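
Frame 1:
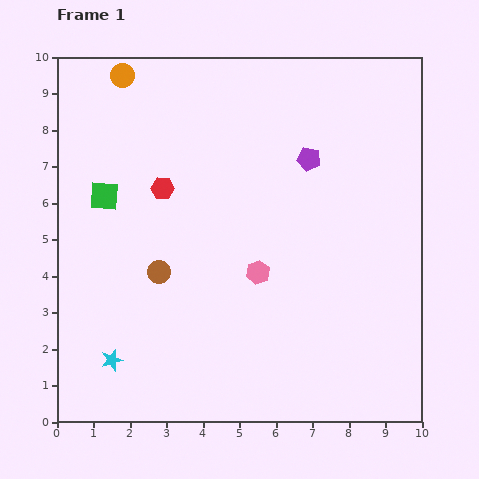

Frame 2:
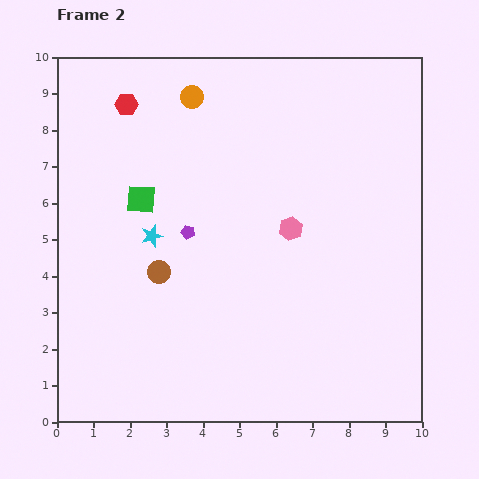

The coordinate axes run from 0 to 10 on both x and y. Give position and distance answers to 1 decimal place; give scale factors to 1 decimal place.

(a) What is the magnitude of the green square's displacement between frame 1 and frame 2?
1.0

The green square moved from (1.3, 6.2) to (2.3, 6.1), a distance of √(1.0² + 0.1²) ≈ 1.0.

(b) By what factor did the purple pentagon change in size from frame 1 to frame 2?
0.6×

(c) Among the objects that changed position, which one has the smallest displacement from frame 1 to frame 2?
the green square

(moved 1.0)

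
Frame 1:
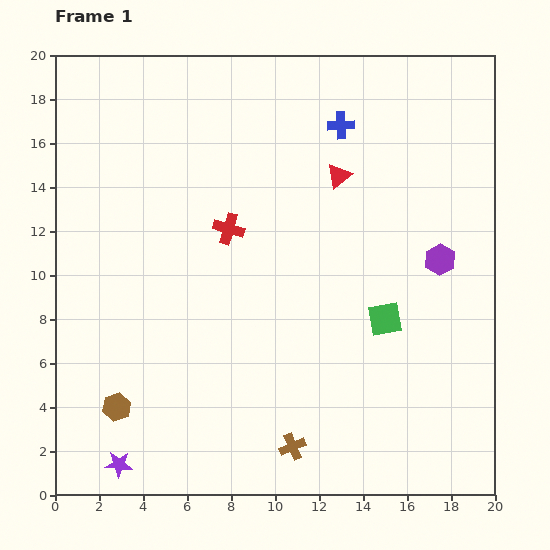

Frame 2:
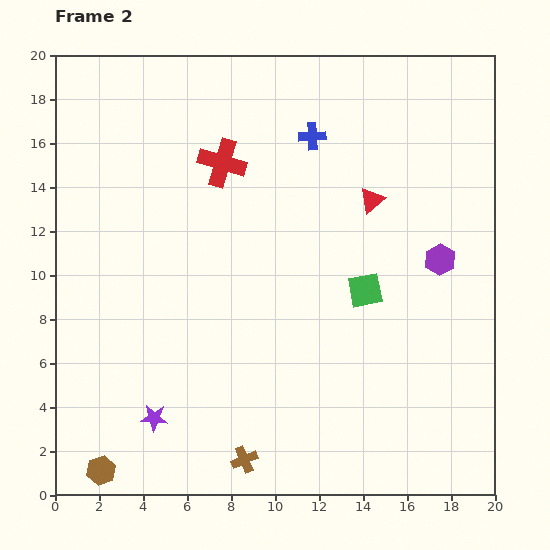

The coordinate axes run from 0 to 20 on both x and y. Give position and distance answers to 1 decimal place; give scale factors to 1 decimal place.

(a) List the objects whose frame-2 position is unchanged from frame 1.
the purple hexagon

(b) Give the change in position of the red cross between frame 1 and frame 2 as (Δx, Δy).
(-0.3, 3.0)

The red cross was at (7.9, 12.1) in frame 1 and (7.6, 15.1) in frame 2.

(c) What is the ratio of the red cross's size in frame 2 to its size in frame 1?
1.5×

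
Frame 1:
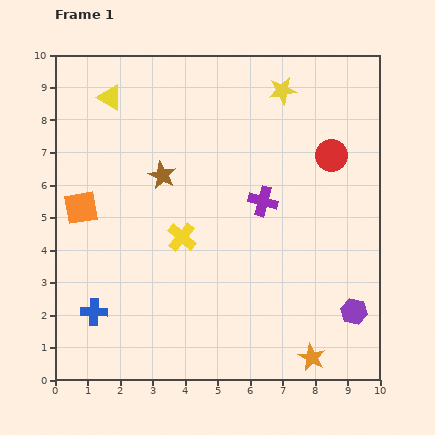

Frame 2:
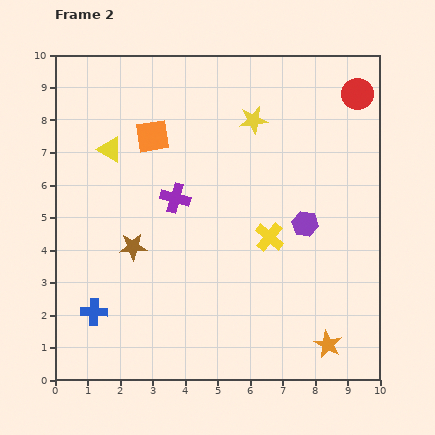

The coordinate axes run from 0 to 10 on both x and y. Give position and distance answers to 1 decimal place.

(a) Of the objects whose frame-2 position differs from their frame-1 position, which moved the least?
the orange star

(moved 0.6)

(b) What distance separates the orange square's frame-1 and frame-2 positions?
3.1

The orange square moved from (0.8, 5.3) to (3.0, 7.5), a distance of √(2.2² + 2.2²) ≈ 3.1.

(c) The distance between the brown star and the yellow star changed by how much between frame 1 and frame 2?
+0.9

Distance in frame 1: 4.5. Distance in frame 2: 5.4.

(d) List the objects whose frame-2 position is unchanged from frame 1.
the blue cross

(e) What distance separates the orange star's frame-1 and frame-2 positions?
0.6

The orange star moved from (7.9, 0.7) to (8.4, 1.1), a distance of √(0.5² + 0.4²) ≈ 0.6.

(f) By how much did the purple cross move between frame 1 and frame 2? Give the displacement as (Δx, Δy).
(-2.7, 0.1)

The purple cross was at (6.4, 5.5) in frame 1 and (3.7, 5.6) in frame 2.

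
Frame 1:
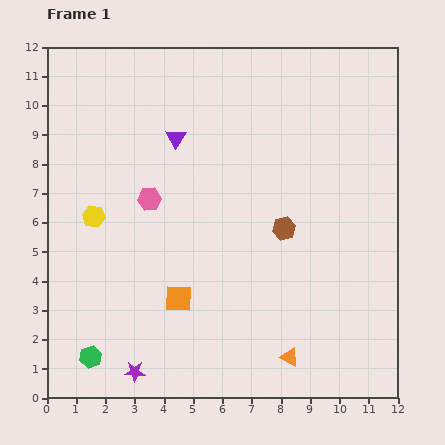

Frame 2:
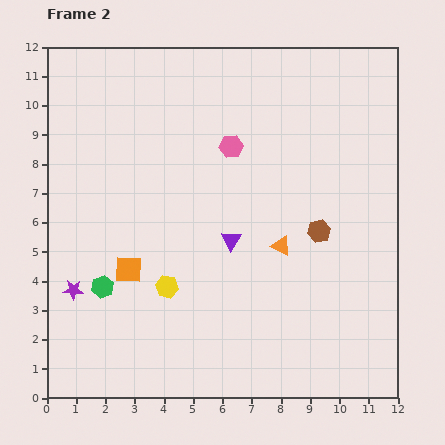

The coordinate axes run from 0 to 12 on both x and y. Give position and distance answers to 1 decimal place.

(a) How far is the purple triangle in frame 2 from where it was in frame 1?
4.0

The purple triangle moved from (4.4, 8.9) to (6.3, 5.4), a distance of √(1.9² + 3.5²) ≈ 4.0.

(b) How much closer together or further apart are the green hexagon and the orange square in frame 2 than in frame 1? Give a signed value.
-2.5

Distance in frame 1: 3.6. Distance in frame 2: 1.1.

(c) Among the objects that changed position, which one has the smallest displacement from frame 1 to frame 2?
the brown hexagon

(moved 1.2)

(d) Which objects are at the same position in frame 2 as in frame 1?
none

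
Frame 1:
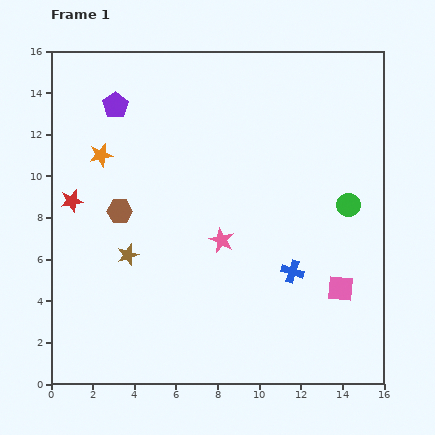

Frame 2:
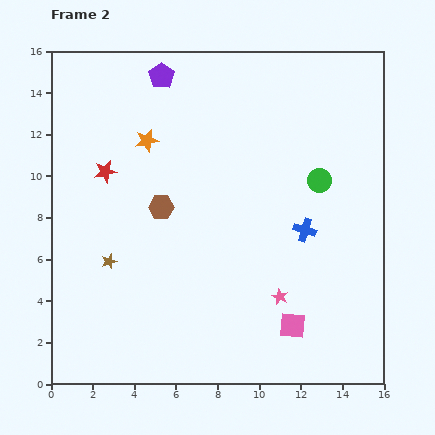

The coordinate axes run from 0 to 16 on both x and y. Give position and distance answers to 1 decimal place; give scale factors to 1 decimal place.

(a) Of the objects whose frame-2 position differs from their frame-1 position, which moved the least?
the brown star

(moved 0.9)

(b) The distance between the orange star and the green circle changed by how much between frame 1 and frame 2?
-3.6

Distance in frame 1: 12.1. Distance in frame 2: 8.5.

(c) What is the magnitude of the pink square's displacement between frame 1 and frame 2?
2.9

The pink square moved from (13.9, 4.6) to (11.6, 2.8), a distance of √(2.3² + 1.8²) ≈ 2.9.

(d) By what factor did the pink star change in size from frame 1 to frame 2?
0.7×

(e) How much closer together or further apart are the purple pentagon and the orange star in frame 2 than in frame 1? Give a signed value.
+0.7

Distance in frame 1: 2.5. Distance in frame 2: 3.2.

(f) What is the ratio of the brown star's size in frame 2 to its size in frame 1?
0.7×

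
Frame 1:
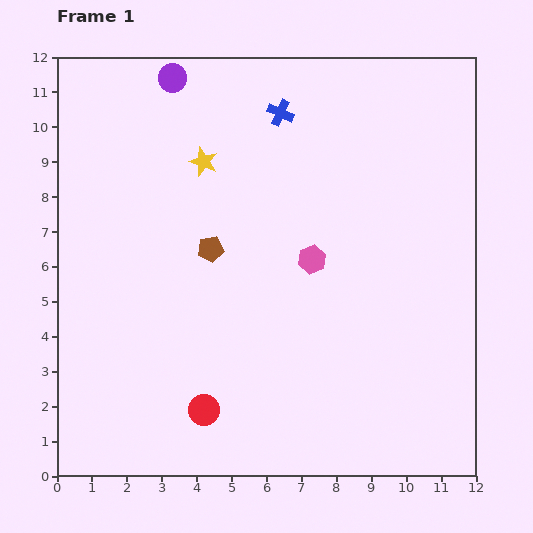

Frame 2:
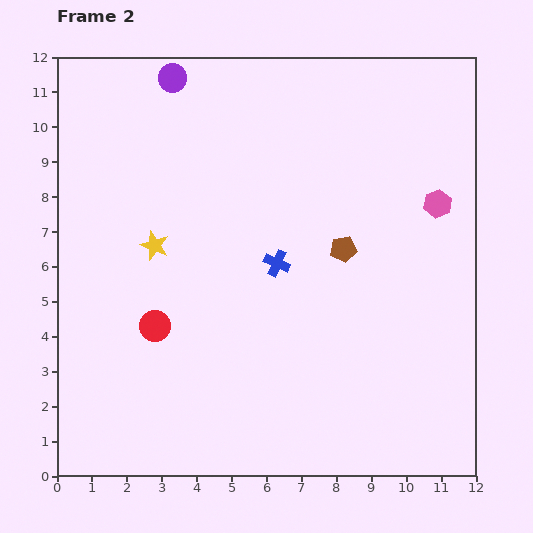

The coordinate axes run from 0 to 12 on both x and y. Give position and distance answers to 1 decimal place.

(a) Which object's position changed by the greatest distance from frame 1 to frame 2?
the blue cross

(moved 4.3; next 3.9)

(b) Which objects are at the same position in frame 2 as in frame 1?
the purple circle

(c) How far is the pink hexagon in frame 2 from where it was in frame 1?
3.9

The pink hexagon moved from (7.3, 6.2) to (10.9, 7.8), a distance of √(3.6² + 1.6²) ≈ 3.9.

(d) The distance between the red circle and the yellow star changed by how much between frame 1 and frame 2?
-4.8

Distance in frame 1: 7.1. Distance in frame 2: 2.3.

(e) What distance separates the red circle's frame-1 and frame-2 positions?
2.8

The red circle moved from (4.2, 1.9) to (2.8, 4.3), a distance of √(1.4² + 2.4²) ≈ 2.8.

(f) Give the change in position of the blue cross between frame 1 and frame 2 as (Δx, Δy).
(-0.1, -4.3)

The blue cross was at (6.4, 10.4) in frame 1 and (6.3, 6.1) in frame 2.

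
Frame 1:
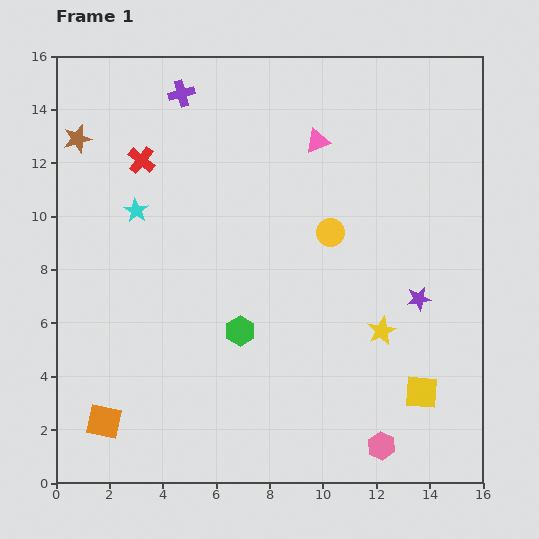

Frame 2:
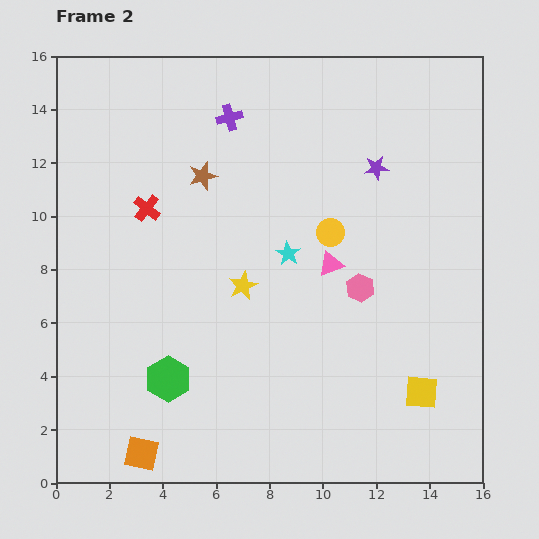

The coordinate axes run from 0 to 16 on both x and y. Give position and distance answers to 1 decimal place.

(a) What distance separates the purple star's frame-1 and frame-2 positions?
5.2

The purple star moved from (13.6, 6.9) to (12.0, 11.8), a distance of √(1.6² + 4.9²) ≈ 5.2.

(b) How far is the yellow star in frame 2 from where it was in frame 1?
5.5

The yellow star moved from (12.2, 5.7) to (7.0, 7.4), a distance of √(5.2² + 1.7²) ≈ 5.5.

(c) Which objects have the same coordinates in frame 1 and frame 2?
the yellow square, the yellow circle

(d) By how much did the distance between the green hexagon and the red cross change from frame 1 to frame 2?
-1.0

Distance in frame 1: 7.4. Distance in frame 2: 6.4.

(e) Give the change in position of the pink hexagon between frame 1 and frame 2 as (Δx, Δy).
(-0.8, 5.9)

The pink hexagon was at (12.2, 1.4) in frame 1 and (11.4, 7.3) in frame 2.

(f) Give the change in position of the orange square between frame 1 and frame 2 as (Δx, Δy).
(1.4, -1.2)

The orange square was at (1.8, 2.3) in frame 1 and (3.2, 1.1) in frame 2.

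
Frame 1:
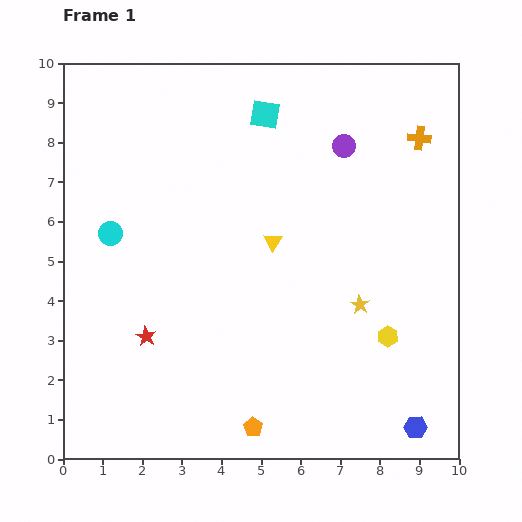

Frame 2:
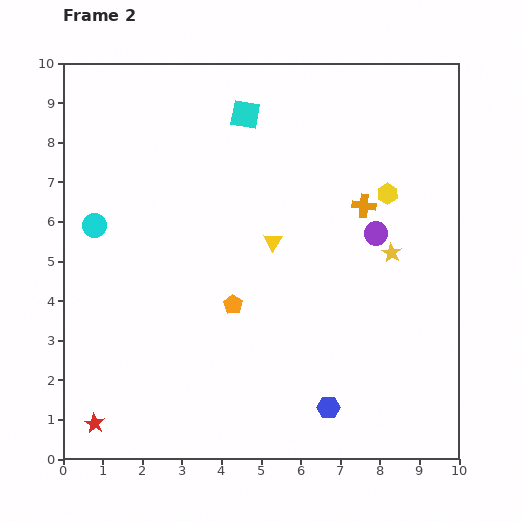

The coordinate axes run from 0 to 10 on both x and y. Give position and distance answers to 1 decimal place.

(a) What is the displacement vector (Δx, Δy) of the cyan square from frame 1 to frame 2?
(-0.5, 0.0)

The cyan square was at (5.1, 8.7) in frame 1 and (4.6, 8.7) in frame 2.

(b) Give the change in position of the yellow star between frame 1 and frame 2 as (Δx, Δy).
(0.8, 1.3)

The yellow star was at (7.5, 3.9) in frame 1 and (8.3, 5.2) in frame 2.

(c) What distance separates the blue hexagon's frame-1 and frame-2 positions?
2.3

The blue hexagon moved from (8.9, 0.8) to (6.7, 1.3), a distance of √(2.2² + 0.5²) ≈ 2.3.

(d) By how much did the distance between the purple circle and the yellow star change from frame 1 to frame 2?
-3.4

Distance in frame 1: 4.0. Distance in frame 2: 0.6.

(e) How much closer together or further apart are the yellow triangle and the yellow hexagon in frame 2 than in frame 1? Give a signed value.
-0.7

Distance in frame 1: 3.8. Distance in frame 2: 3.1.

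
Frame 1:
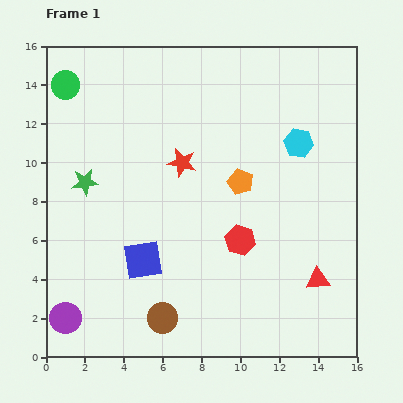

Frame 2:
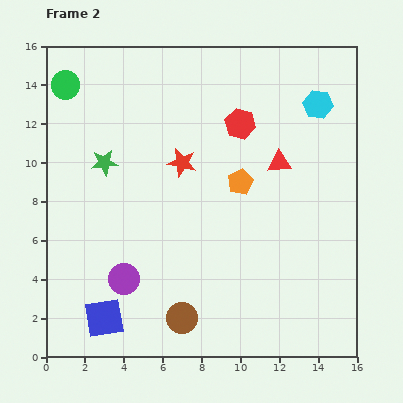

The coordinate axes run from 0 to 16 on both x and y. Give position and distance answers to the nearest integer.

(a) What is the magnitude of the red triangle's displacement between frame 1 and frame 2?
6

The red triangle moved from (14, 4) to (12, 10), a distance of √(2² + 6²) ≈ 6.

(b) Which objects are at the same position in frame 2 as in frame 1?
the red star, the green circle, the orange pentagon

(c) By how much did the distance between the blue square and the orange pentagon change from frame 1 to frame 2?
+4

Distance in frame 1: 6. Distance in frame 2: 10.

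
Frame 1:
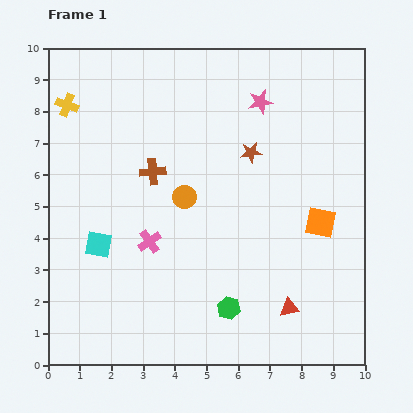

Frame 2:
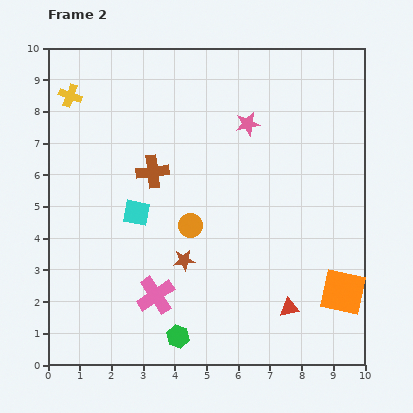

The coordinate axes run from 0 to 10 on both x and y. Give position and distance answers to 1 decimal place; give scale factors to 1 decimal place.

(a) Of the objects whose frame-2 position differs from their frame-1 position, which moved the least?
the yellow cross

(moved 0.3)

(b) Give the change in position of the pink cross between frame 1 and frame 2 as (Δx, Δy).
(0.2, -1.7)

The pink cross was at (3.2, 3.9) in frame 1 and (3.4, 2.2) in frame 2.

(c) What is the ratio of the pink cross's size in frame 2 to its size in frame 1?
1.6×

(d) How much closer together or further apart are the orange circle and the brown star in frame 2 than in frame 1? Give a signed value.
-1.4

Distance in frame 1: 2.5. Distance in frame 2: 1.1.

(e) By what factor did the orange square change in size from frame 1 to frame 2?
1.5×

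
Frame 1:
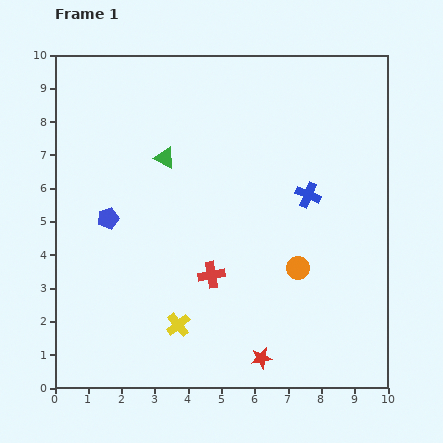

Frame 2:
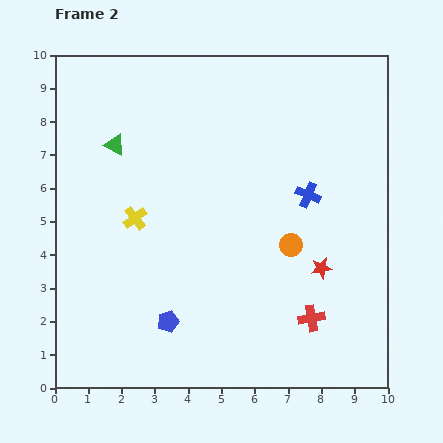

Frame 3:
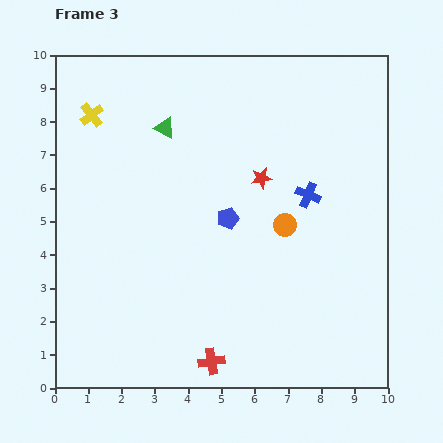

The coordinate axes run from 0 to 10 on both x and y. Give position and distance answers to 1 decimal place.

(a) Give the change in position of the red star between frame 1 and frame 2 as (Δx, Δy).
(1.8, 2.7)

The red star was at (6.2, 0.9) in frame 1 and (8.0, 3.6) in frame 2.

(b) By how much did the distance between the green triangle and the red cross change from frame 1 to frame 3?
+3.3

Distance in frame 1: 3.8. Distance in frame 3: 7.1.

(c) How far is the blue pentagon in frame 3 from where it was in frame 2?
3.6

The blue pentagon moved from (3.4, 2.0) to (5.2, 5.1), a distance of √(1.8² + 3.1²) ≈ 3.6.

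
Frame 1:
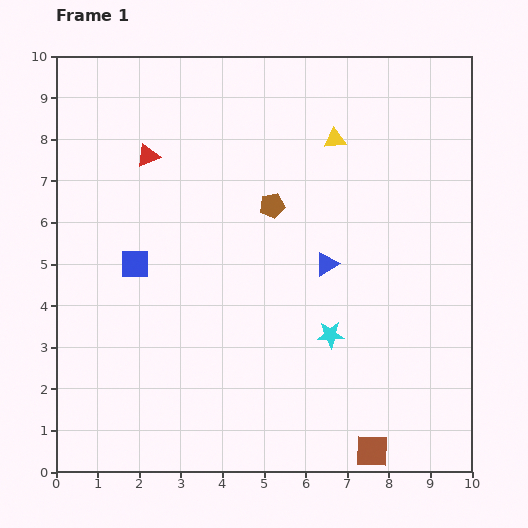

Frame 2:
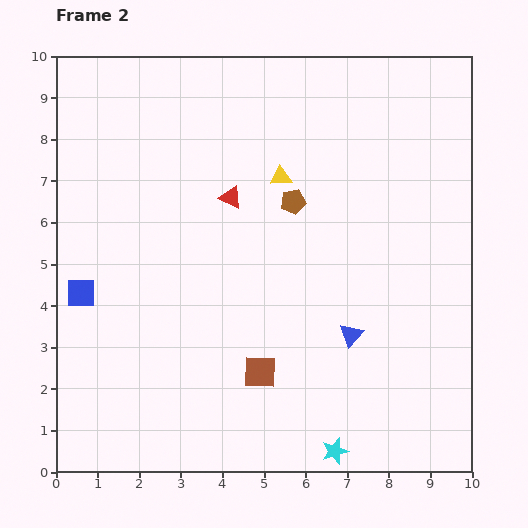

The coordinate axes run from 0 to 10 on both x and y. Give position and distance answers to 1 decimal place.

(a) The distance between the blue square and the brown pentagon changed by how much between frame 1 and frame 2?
+2.0

Distance in frame 1: 3.6. Distance in frame 2: 5.6.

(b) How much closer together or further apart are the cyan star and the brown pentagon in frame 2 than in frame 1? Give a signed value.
+2.7

Distance in frame 1: 3.4. Distance in frame 2: 6.1.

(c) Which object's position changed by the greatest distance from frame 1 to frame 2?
the brown square

(moved 3.3; next 2.8)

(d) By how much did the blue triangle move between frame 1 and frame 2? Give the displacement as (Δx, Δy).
(0.6, -1.7)

The blue triangle was at (6.5, 5.0) in frame 1 and (7.1, 3.3) in frame 2.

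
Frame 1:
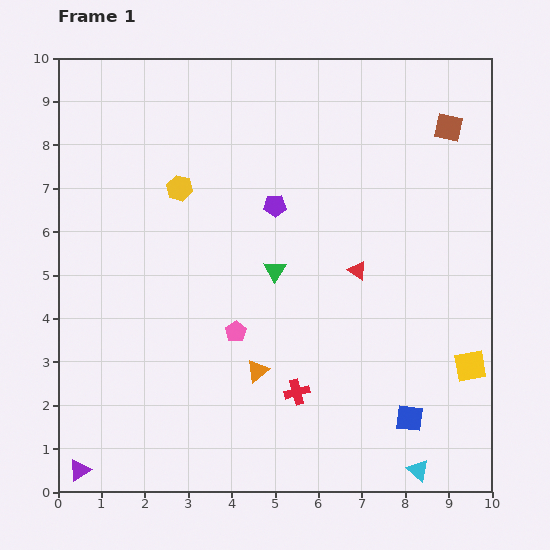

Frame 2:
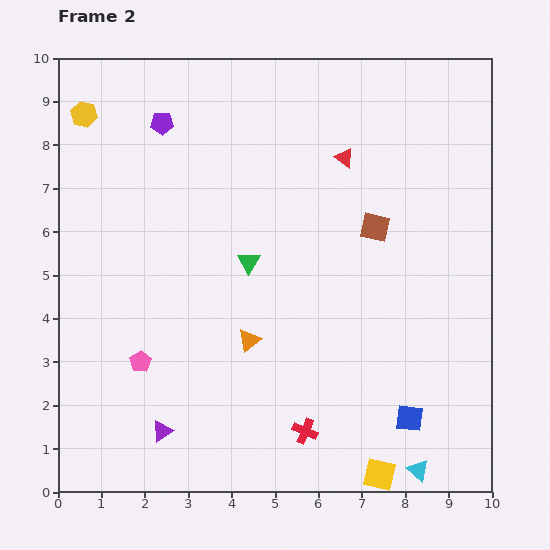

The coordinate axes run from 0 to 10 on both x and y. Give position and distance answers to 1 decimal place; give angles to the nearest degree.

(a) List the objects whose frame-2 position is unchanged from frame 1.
the cyan triangle, the blue square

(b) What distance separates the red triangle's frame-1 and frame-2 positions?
2.6

The red triangle moved from (6.9, 5.1) to (6.6, 7.7), a distance of √(0.3² + 2.6²) ≈ 2.6.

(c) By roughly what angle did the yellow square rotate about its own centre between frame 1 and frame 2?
23° clockwise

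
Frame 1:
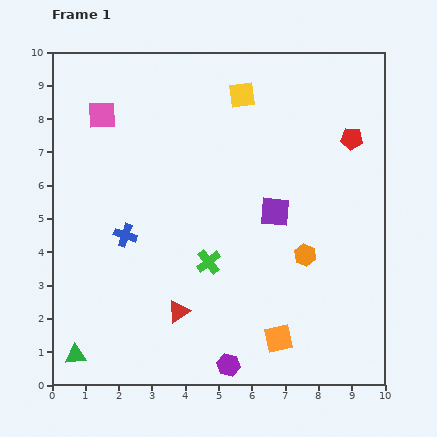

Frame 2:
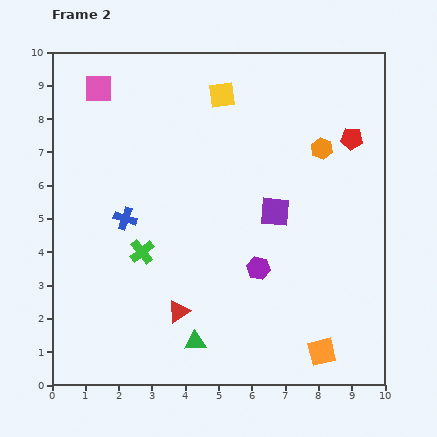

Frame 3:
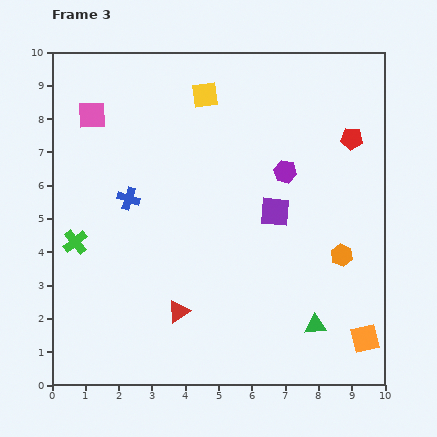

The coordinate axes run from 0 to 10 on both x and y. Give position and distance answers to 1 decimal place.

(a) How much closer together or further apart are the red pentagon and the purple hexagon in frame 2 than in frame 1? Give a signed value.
-2.9

Distance in frame 1: 7.7. Distance in frame 2: 4.8.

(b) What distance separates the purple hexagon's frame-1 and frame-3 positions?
6.0

The purple hexagon moved from (5.3, 0.6) to (7.0, 6.4), a distance of √(1.7² + 5.8²) ≈ 6.0.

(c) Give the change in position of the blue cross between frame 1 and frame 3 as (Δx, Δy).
(0.1, 1.1)

The blue cross was at (2.2, 4.5) in frame 1 and (2.3, 5.6) in frame 3.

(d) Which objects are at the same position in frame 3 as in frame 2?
the red pentagon, the purple square, the red triangle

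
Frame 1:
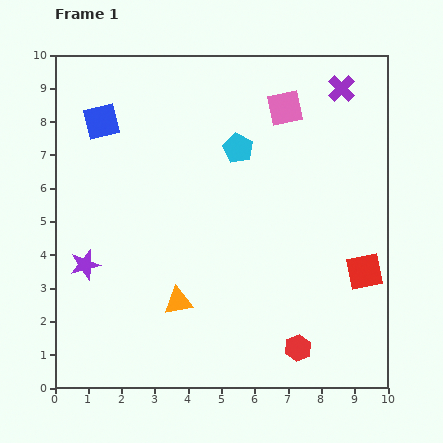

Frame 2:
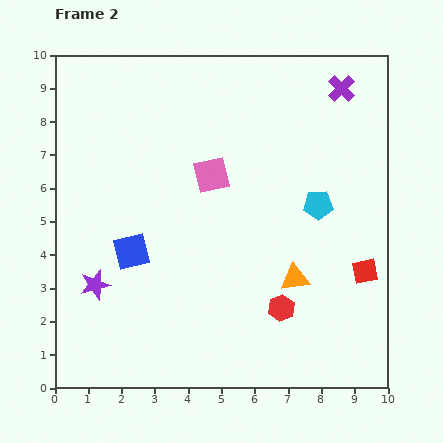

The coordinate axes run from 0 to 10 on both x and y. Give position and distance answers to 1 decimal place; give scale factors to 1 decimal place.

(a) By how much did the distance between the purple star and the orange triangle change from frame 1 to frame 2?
+3.0

Distance in frame 1: 3.0. Distance in frame 2: 6.0.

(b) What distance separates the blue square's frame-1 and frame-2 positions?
4.0

The blue square moved from (1.4, 8.0) to (2.3, 4.1), a distance of √(0.9² + 3.9²) ≈ 4.0.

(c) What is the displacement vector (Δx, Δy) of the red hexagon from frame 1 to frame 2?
(-0.5, 1.2)

The red hexagon was at (7.3, 1.2) in frame 1 and (6.8, 2.4) in frame 2.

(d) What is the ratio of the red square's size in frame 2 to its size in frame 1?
0.7×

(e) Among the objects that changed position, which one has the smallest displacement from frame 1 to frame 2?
the purple star

(moved 0.7)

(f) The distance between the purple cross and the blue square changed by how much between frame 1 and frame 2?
+0.7

Distance in frame 1: 7.3. Distance in frame 2: 8.0.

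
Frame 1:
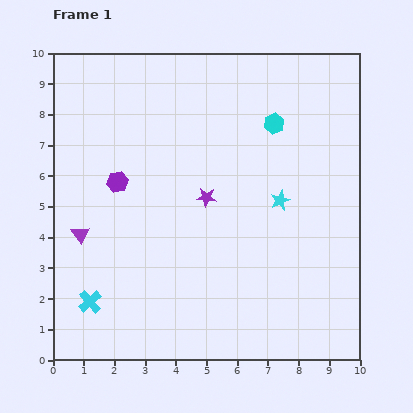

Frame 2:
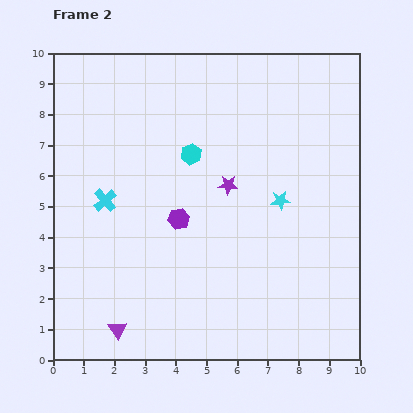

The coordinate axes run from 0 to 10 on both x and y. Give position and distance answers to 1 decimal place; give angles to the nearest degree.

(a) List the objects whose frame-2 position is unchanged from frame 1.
the cyan star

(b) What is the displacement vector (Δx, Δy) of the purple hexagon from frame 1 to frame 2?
(2.0, -1.2)

The purple hexagon was at (2.1, 5.8) in frame 1 and (4.1, 4.6) in frame 2.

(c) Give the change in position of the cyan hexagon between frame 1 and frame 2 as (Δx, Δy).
(-2.7, -1.0)

The cyan hexagon was at (7.2, 7.7) in frame 1 and (4.5, 6.7) in frame 2.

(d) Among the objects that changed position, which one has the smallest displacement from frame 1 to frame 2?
the purple star

(moved 0.8)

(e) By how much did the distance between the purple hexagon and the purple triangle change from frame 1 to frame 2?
+2.0

Distance in frame 1: 2.1. Distance in frame 2: 4.1.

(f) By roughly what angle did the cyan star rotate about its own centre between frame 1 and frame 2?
17° clockwise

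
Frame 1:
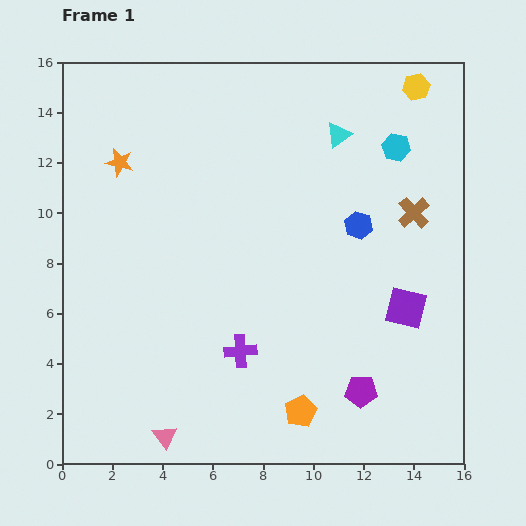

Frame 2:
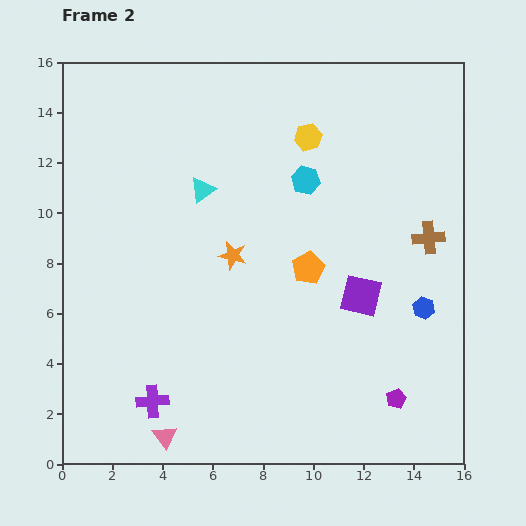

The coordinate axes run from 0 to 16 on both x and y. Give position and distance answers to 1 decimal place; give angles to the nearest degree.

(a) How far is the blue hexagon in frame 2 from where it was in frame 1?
4.2

The blue hexagon moved from (11.8, 9.5) to (14.4, 6.2), a distance of √(2.6² + 3.3²) ≈ 4.2.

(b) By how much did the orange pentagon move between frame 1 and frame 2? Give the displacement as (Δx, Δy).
(0.3, 5.7)

The orange pentagon was at (9.5, 2.1) in frame 1 and (9.8, 7.8) in frame 2.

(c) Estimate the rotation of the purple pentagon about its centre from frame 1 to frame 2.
24° counter-clockwise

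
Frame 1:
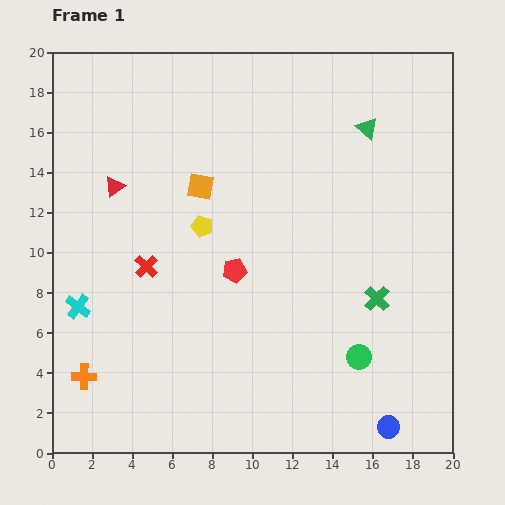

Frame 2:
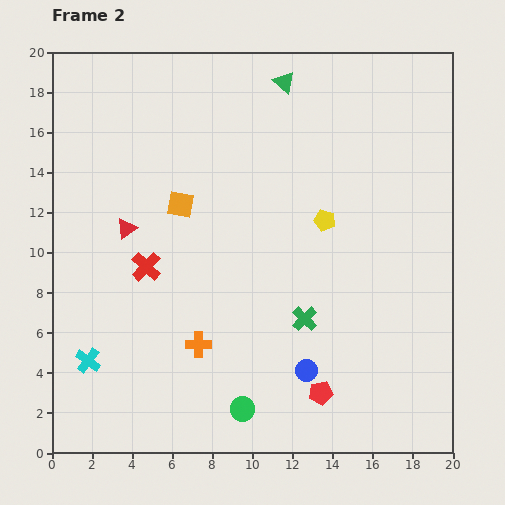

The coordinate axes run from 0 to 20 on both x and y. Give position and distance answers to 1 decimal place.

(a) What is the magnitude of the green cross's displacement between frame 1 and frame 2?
3.7

The green cross moved from (16.2, 7.7) to (12.6, 6.7), a distance of √(3.6² + 1.0²) ≈ 3.7.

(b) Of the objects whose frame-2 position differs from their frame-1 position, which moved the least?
the orange square

(moved 1.3)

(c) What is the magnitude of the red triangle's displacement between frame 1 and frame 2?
2.2

The red triangle moved from (3.1, 13.3) to (3.7, 11.2), a distance of √(0.6² + 2.1²) ≈ 2.2.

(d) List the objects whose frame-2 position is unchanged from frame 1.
the red cross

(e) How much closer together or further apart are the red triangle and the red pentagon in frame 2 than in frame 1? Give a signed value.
+5.4

Distance in frame 1: 7.3. Distance in frame 2: 12.7.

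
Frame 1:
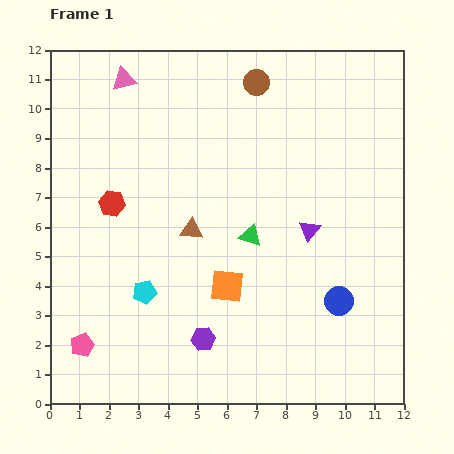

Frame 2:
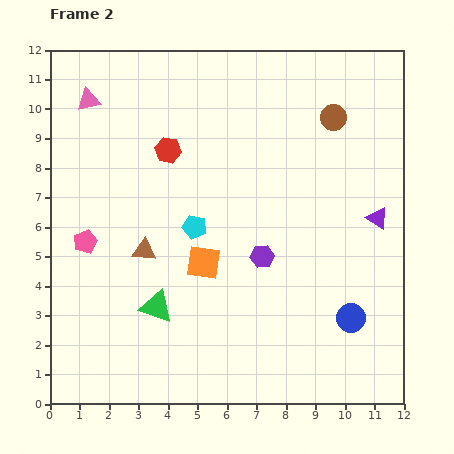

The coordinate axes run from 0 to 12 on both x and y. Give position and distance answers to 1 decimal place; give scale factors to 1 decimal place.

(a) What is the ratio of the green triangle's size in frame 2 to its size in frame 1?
1.5×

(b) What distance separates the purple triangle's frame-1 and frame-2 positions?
2.3

The purple triangle moved from (8.8, 5.9) to (11.1, 6.3), a distance of √(2.3² + 0.4²) ≈ 2.3.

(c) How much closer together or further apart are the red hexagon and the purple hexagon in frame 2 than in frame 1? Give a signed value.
-0.7

Distance in frame 1: 5.5. Distance in frame 2: 4.8.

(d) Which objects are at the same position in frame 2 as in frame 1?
none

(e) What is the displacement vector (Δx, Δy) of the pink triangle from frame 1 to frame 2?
(-1.2, -0.7)

The pink triangle was at (2.5, 11.0) in frame 1 and (1.3, 10.3) in frame 2.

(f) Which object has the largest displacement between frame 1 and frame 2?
the green triangle

(moved 4.0; next 3.5)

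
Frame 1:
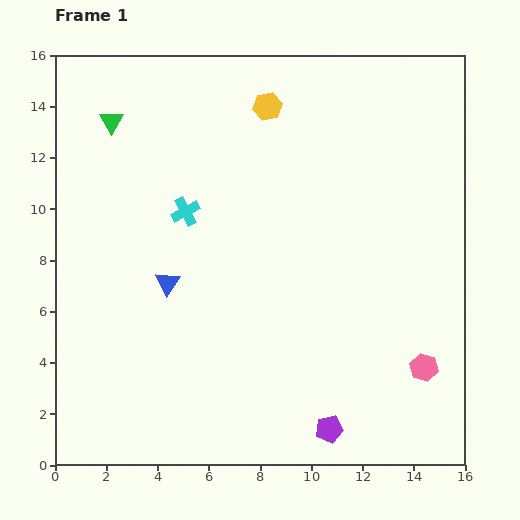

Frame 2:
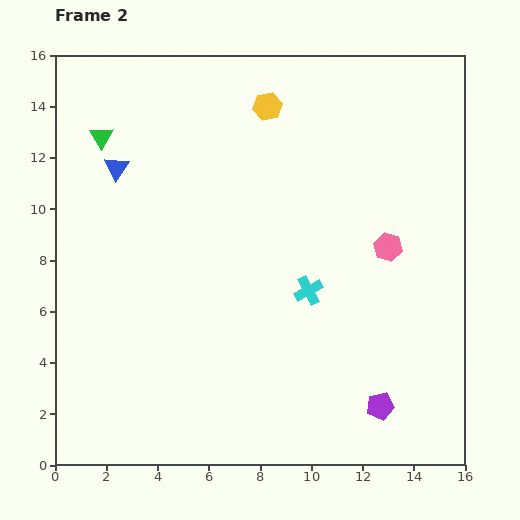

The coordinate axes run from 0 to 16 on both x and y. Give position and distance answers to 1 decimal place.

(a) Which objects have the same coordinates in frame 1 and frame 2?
the yellow hexagon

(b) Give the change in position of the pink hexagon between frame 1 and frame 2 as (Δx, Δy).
(-1.4, 4.7)

The pink hexagon was at (14.4, 3.8) in frame 1 and (13.0, 8.5) in frame 2.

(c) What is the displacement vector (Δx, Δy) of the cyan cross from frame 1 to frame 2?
(4.8, -3.1)

The cyan cross was at (5.1, 9.9) in frame 1 and (9.9, 6.8) in frame 2.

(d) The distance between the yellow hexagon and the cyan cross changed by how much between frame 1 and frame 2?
+2.2

Distance in frame 1: 5.2. Distance in frame 2: 7.4.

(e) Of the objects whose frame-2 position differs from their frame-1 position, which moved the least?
the green triangle

(moved 0.7)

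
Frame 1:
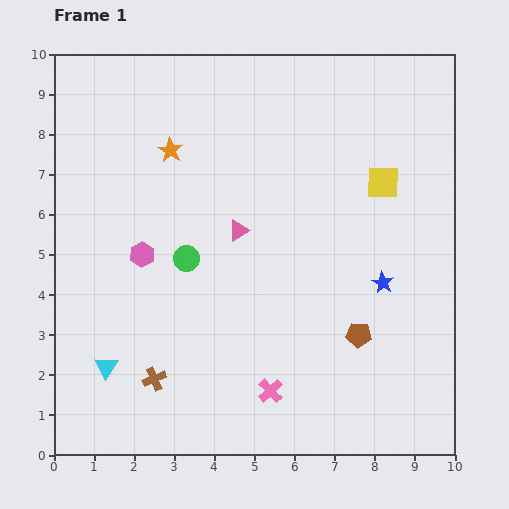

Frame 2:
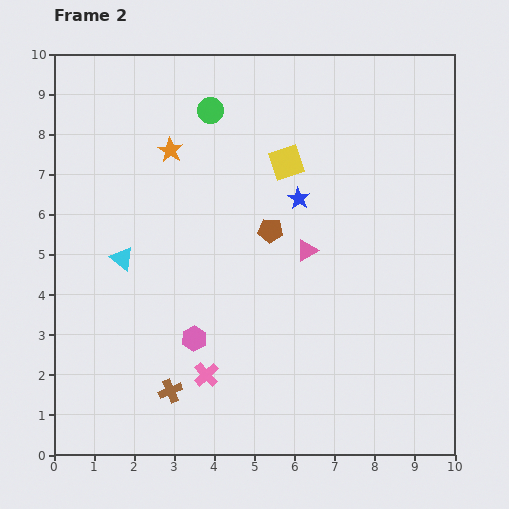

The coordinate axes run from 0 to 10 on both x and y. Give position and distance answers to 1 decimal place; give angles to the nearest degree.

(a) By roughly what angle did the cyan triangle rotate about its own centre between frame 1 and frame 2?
26° counter-clockwise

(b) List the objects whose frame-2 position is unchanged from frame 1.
the orange star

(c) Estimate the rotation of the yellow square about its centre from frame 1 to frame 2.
19° counter-clockwise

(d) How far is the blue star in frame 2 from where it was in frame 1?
3.0

The blue star moved from (8.2, 4.3) to (6.1, 6.4), a distance of √(2.1² + 2.1²) ≈ 3.0.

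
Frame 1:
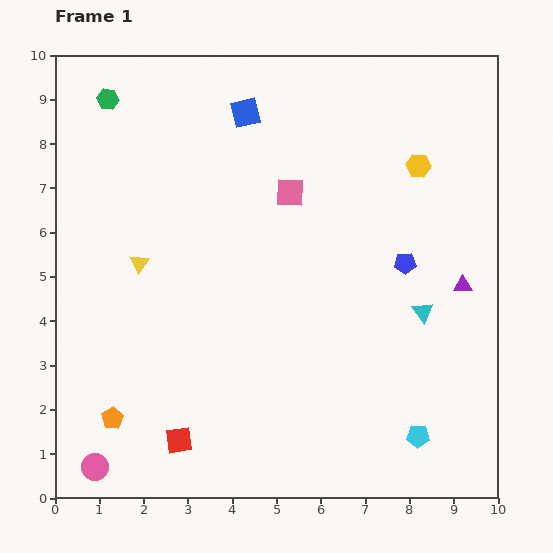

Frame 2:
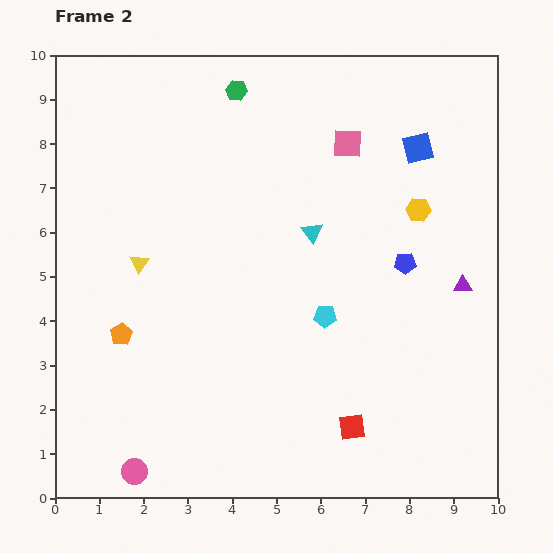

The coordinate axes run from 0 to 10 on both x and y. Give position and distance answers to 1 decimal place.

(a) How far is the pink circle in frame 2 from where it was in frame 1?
0.9

The pink circle moved from (0.9, 0.7) to (1.8, 0.6), a distance of √(0.9² + 0.1²) ≈ 0.9.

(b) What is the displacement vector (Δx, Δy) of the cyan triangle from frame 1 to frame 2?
(-2.5, 1.8)

The cyan triangle was at (8.3, 4.2) in frame 1 and (5.8, 6.0) in frame 2.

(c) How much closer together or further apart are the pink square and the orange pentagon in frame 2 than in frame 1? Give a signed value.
+0.2

Distance in frame 1: 6.5. Distance in frame 2: 6.7.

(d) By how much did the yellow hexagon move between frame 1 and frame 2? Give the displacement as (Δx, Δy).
(0.0, -1.0)

The yellow hexagon was at (8.2, 7.5) in frame 1 and (8.2, 6.5) in frame 2.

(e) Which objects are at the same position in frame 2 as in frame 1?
the blue pentagon, the yellow triangle, the purple triangle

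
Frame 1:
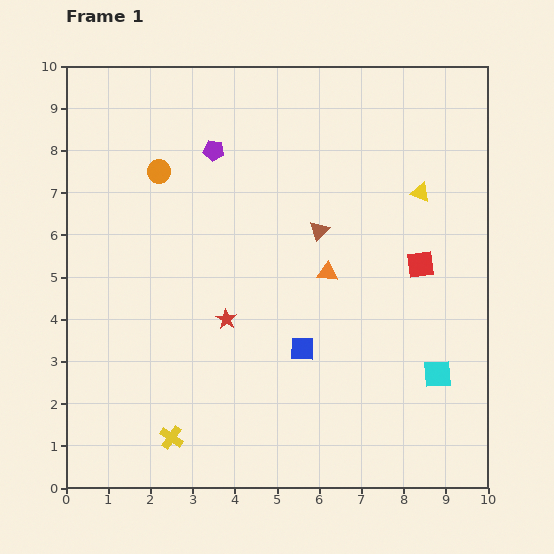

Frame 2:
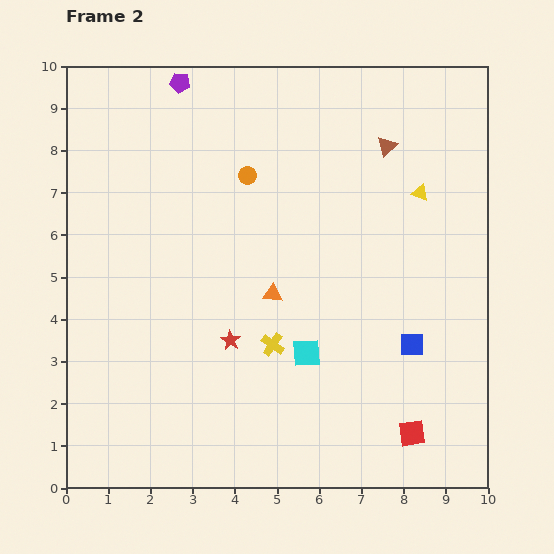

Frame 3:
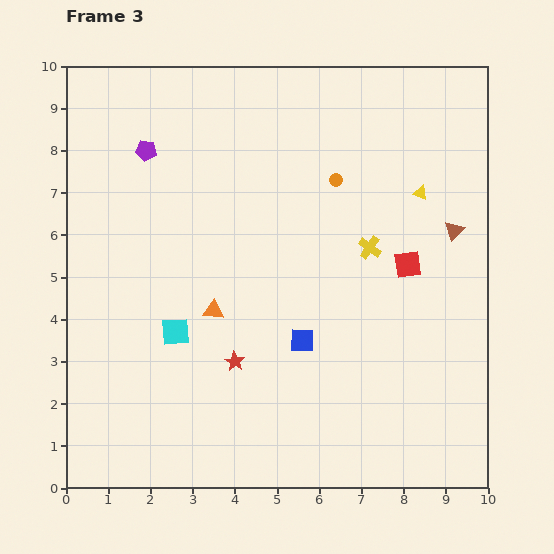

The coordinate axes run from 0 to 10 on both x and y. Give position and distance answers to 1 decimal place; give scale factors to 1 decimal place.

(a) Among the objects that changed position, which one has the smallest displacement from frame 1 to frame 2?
the red star

(moved 0.5)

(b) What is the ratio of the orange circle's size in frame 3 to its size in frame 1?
0.6×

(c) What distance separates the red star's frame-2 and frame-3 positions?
0.5

The red star moved from (3.9, 3.5) to (4.0, 3.0), a distance of √(0.1² + 0.5²) ≈ 0.5.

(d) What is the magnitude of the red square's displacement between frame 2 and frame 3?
4.0

The red square moved from (8.2, 1.3) to (8.1, 5.3), a distance of √(0.1² + 4.0²) ≈ 4.0.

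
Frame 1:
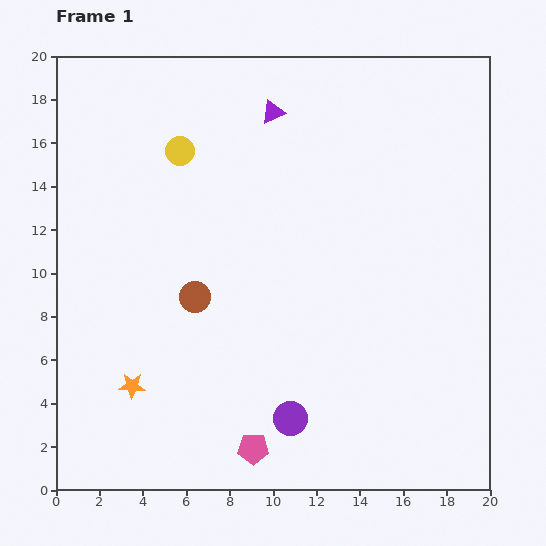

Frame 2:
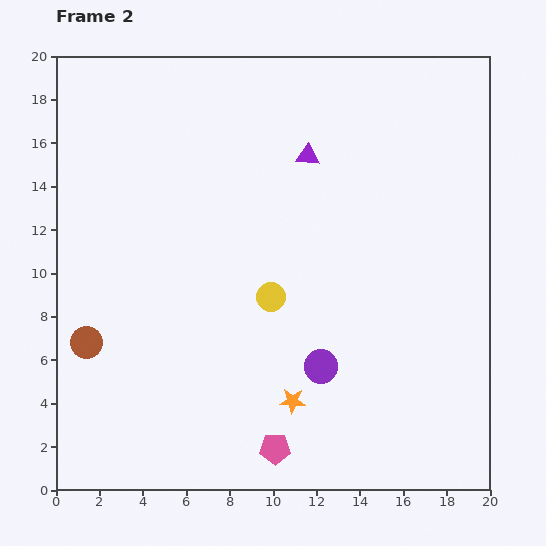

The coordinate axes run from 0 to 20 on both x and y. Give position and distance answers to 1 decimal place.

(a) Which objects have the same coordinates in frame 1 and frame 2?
none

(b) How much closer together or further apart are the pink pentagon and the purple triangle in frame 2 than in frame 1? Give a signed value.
-1.9

Distance in frame 1: 15.5. Distance in frame 2: 13.6.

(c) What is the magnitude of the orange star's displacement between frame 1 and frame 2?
7.4

The orange star moved from (3.5, 4.8) to (10.9, 4.1), a distance of √(7.4² + 0.7²) ≈ 7.4.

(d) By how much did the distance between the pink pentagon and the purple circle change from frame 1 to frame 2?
+2.1

Distance in frame 1: 2.2. Distance in frame 2: 4.3.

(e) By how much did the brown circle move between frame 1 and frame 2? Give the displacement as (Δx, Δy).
(-5.0, -2.1)

The brown circle was at (6.4, 8.9) in frame 1 and (1.4, 6.8) in frame 2.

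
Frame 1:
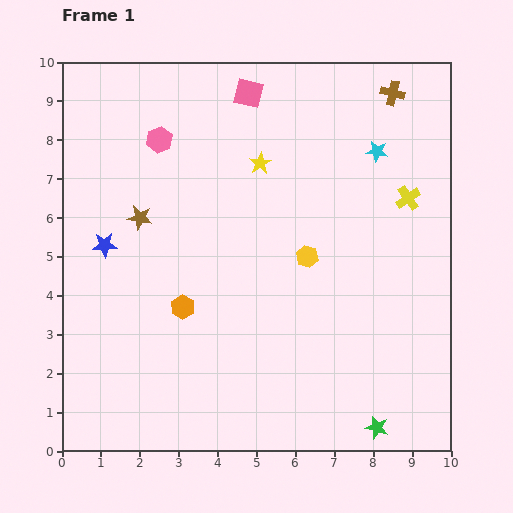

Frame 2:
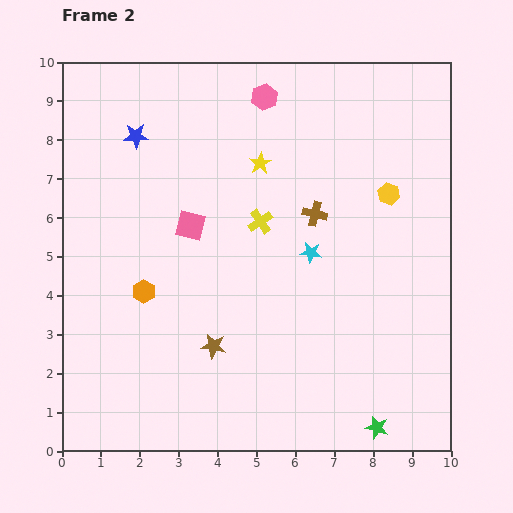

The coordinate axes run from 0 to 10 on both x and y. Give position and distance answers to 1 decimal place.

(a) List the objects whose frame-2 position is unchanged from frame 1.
the green star, the yellow star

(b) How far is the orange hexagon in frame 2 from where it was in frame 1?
1.1

The orange hexagon moved from (3.1, 3.7) to (2.1, 4.1), a distance of √(1.0² + 0.4²) ≈ 1.1.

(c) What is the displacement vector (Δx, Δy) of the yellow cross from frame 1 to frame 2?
(-3.8, -0.6)

The yellow cross was at (8.9, 6.5) in frame 1 and (5.1, 5.9) in frame 2.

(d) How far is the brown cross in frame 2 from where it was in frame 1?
3.7

The brown cross moved from (8.5, 9.2) to (6.5, 6.1), a distance of √(2.0² + 3.1²) ≈ 3.7.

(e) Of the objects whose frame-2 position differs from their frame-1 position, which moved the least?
the orange hexagon

(moved 1.1)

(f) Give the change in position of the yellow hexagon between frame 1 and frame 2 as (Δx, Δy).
(2.1, 1.6)

The yellow hexagon was at (6.3, 5.0) in frame 1 and (8.4, 6.6) in frame 2.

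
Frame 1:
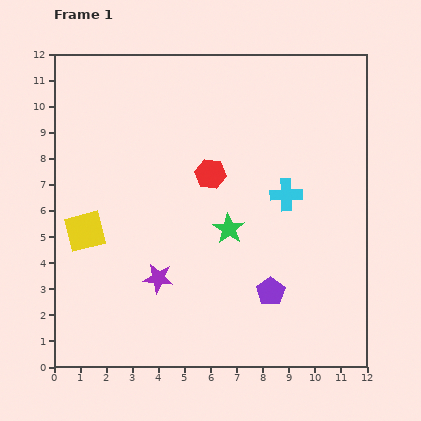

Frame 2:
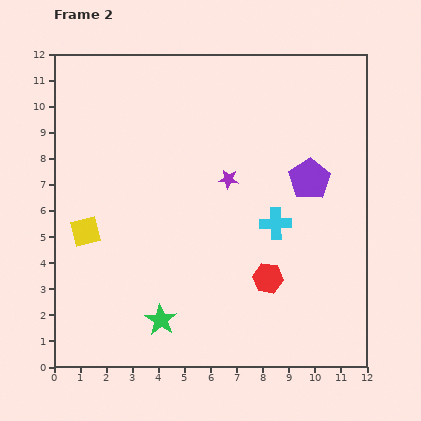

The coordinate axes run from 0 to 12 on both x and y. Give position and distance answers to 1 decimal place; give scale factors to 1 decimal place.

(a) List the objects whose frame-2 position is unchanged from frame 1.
the yellow square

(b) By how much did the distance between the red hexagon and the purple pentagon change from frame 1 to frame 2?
-1.0

Distance in frame 1: 5.1. Distance in frame 2: 4.1.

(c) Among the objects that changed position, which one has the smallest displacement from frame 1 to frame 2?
the cyan cross

(moved 1.2)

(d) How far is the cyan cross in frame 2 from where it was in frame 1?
1.2

The cyan cross moved from (8.9, 6.6) to (8.5, 5.5), a distance of √(0.4² + 1.1²) ≈ 1.2.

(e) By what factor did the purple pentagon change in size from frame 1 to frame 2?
1.4×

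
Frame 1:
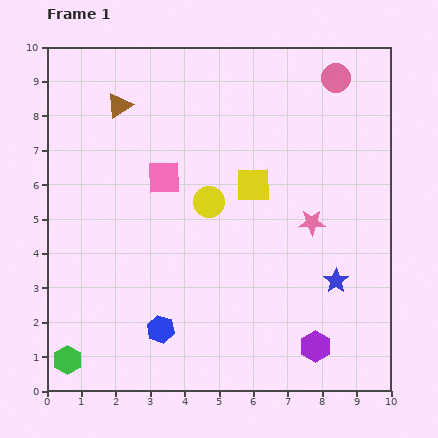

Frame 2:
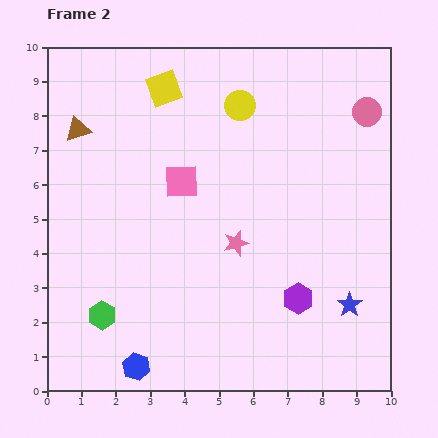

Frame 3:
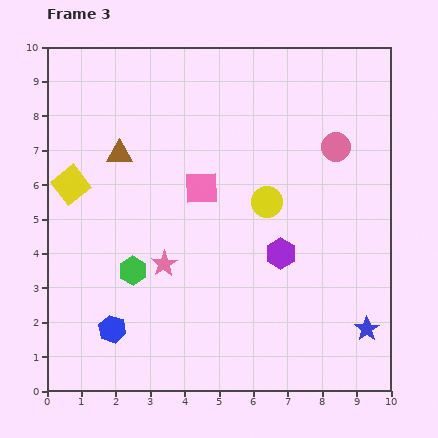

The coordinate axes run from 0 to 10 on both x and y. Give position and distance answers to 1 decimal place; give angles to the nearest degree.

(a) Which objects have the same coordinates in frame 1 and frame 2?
none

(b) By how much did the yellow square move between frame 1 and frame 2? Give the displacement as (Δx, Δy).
(-2.6, 2.8)

The yellow square was at (6.0, 6.0) in frame 1 and (3.4, 8.8) in frame 2.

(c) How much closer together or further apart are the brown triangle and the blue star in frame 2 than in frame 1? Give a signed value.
+1.3

Distance in frame 1: 8.1. Distance in frame 2: 9.4.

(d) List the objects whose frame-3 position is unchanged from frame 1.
none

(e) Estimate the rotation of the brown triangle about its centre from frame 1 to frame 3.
34° clockwise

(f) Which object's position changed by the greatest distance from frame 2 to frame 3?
the yellow square

(moved 3.9; next 2.9)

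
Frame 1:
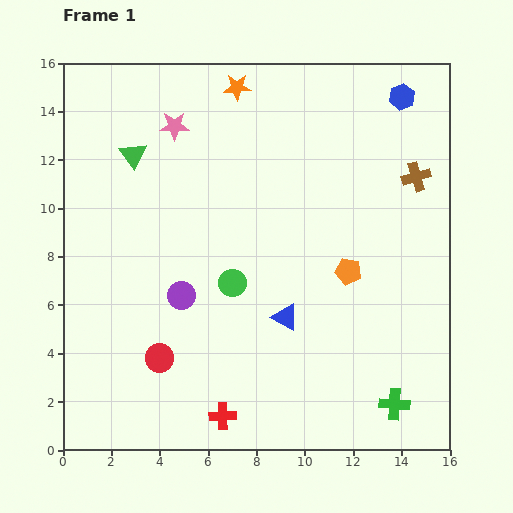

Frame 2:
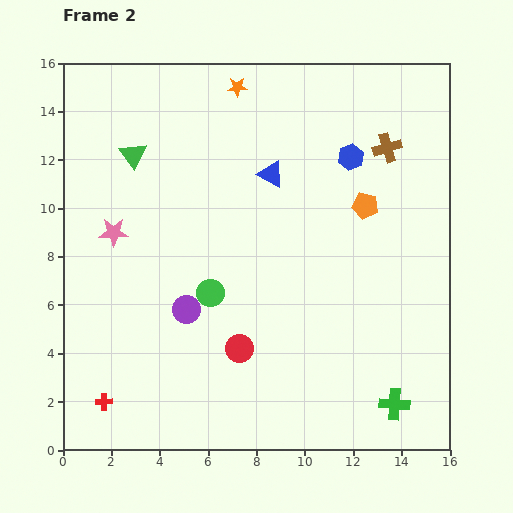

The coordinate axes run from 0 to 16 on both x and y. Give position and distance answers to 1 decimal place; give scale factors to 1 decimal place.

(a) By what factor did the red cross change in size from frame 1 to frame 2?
0.6×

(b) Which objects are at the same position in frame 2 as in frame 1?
the orange star, the green cross, the green triangle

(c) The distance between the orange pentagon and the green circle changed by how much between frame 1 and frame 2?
+2.5

Distance in frame 1: 4.8. Distance in frame 2: 7.3.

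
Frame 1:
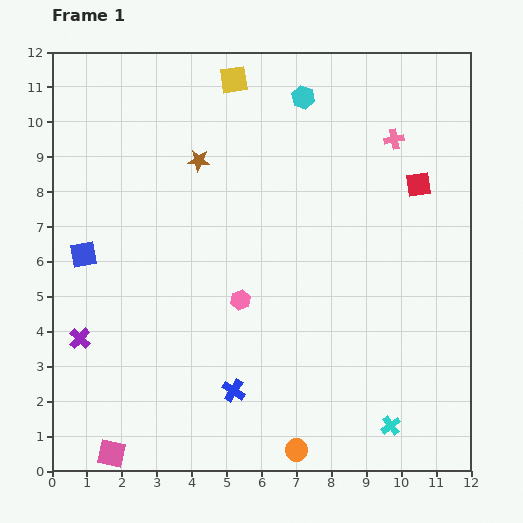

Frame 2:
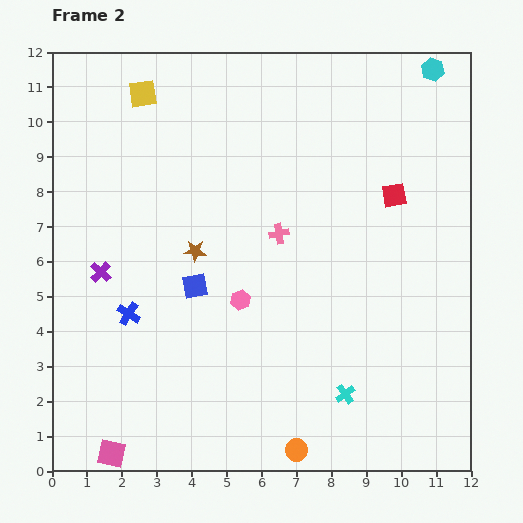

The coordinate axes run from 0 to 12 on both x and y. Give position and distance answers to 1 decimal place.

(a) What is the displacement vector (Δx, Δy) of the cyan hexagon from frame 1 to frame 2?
(3.7, 0.8)

The cyan hexagon was at (7.2, 10.7) in frame 1 and (10.9, 11.5) in frame 2.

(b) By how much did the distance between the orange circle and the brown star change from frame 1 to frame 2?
-2.4

Distance in frame 1: 8.8. Distance in frame 2: 6.4.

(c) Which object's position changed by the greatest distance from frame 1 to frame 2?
the pink cross

(moved 4.3; next 3.8)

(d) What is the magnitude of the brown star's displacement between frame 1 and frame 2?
2.6

The brown star moved from (4.2, 8.9) to (4.1, 6.3), a distance of √(0.1² + 2.6²) ≈ 2.6.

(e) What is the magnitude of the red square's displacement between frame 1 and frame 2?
0.8

The red square moved from (10.5, 8.2) to (9.8, 7.9), a distance of √(0.7² + 0.3²) ≈ 0.8.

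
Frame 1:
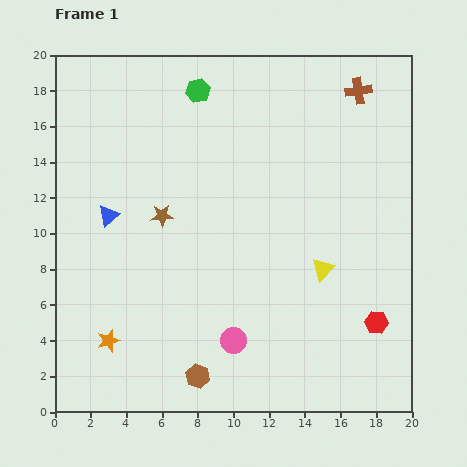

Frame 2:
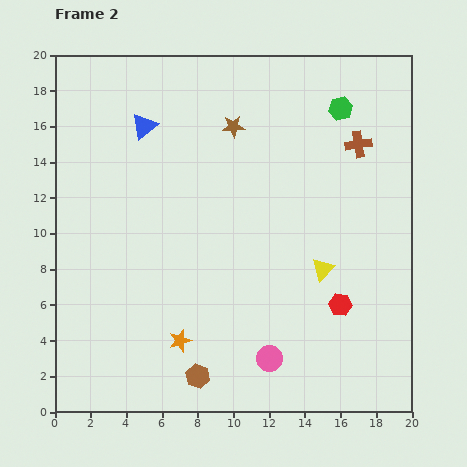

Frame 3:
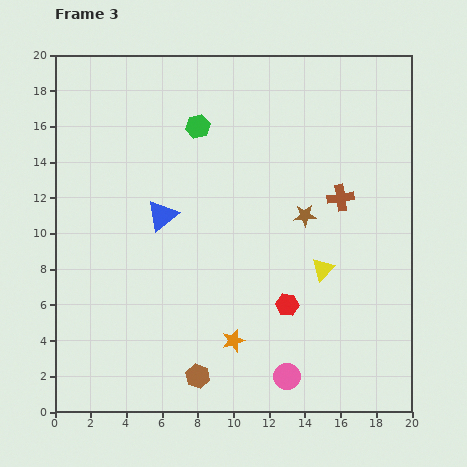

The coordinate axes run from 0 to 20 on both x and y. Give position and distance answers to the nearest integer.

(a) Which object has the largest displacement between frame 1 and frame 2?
the green hexagon

(moved 8; next 6)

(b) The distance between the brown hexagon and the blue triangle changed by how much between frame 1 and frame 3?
-1

Distance in frame 1: 10. Distance in frame 3: 9.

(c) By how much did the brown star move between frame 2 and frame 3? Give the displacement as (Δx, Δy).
(4, -5)

The brown star was at (10, 16) in frame 2 and (14, 11) in frame 3.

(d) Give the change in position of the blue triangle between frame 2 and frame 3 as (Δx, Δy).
(1, -5)

The blue triangle was at (5, 16) in frame 2 and (6, 11) in frame 3.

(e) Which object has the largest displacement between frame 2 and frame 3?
the green hexagon

(moved 8; next 6)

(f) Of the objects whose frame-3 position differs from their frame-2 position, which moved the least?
the pink circle

(moved 1)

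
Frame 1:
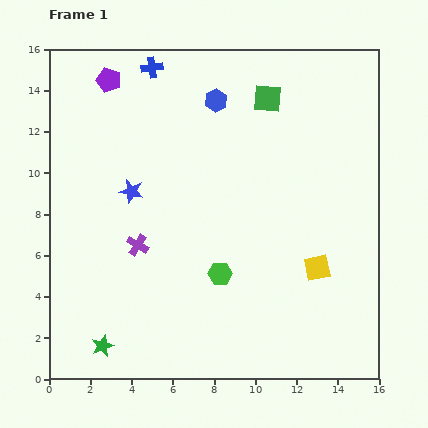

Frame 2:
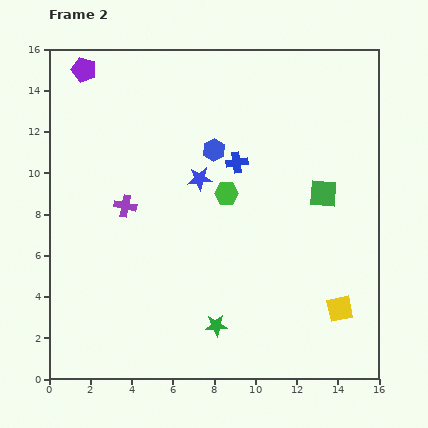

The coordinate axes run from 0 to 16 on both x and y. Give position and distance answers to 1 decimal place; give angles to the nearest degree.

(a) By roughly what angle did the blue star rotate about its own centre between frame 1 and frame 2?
19° counter-clockwise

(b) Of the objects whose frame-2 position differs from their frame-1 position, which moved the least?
the purple pentagon

(moved 1.3)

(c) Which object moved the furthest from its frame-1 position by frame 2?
the blue cross

(moved 6.2; next 5.6)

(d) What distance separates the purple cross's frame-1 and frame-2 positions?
2.0

The purple cross moved from (4.3, 6.5) to (3.7, 8.4), a distance of √(0.6² + 1.9²) ≈ 2.0.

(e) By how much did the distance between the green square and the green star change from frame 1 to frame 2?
-6.2

Distance in frame 1: 14.4. Distance in frame 2: 8.2.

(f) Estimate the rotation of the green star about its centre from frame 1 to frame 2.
17° clockwise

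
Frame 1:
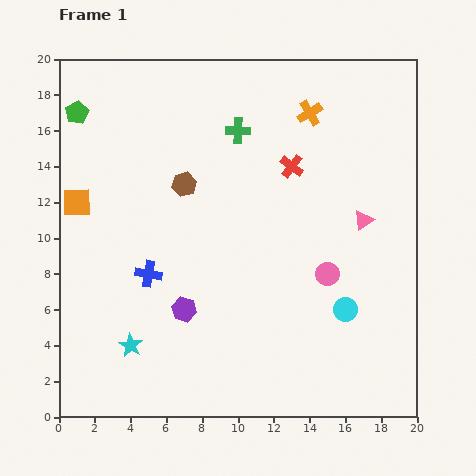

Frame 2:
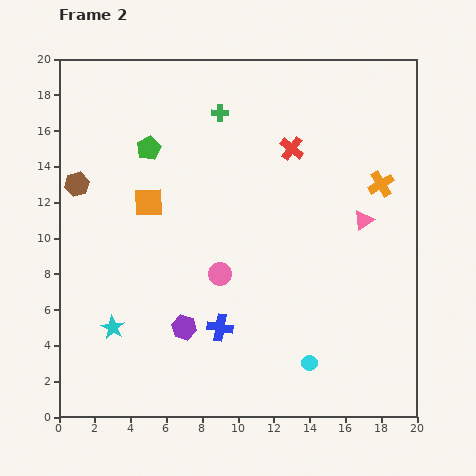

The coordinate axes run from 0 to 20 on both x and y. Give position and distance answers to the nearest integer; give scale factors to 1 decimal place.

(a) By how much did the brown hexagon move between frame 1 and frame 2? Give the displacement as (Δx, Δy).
(-6, 0)

The brown hexagon was at (7, 13) in frame 1 and (1, 13) in frame 2.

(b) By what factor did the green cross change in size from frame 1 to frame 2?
0.7×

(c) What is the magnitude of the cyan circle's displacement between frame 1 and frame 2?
4

The cyan circle moved from (16, 6) to (14, 3), a distance of √(2² + 3²) ≈ 4.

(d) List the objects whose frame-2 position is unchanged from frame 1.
the pink triangle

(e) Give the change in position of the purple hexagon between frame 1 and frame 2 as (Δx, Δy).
(0, -1)

The purple hexagon was at (7, 6) in frame 1 and (7, 5) in frame 2.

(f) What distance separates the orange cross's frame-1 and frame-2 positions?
6

The orange cross moved from (14, 17) to (18, 13), a distance of √(4² + 4²) ≈ 6.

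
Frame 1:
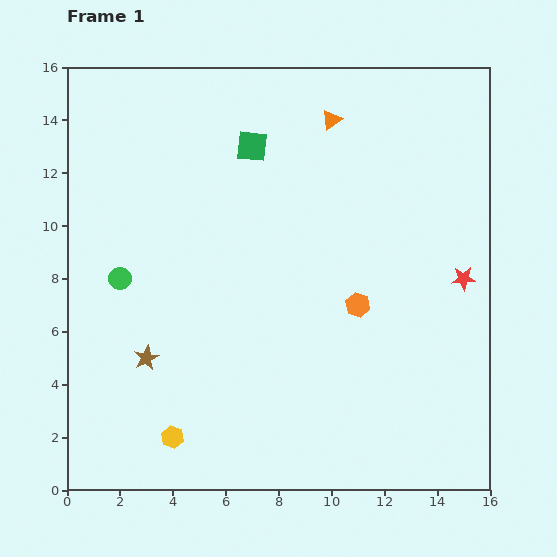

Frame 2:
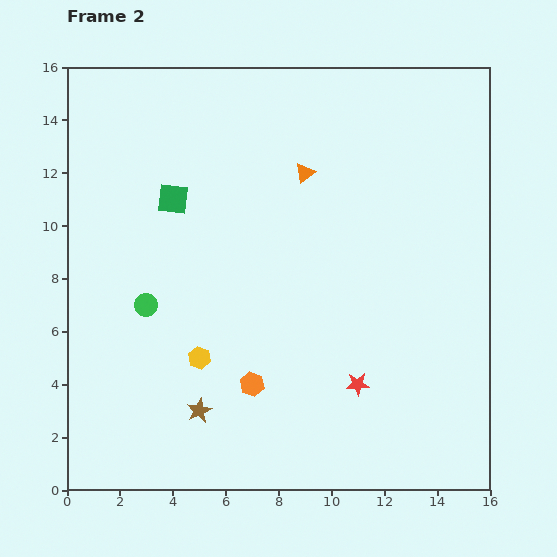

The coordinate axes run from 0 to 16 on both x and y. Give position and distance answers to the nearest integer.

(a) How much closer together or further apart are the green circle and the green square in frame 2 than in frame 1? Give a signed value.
-3

Distance in frame 1: 7. Distance in frame 2: 4.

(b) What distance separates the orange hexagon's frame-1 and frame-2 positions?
5

The orange hexagon moved from (11, 7) to (7, 4), a distance of √(4² + 3²) ≈ 5.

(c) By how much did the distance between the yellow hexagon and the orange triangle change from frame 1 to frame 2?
-5

Distance in frame 1: 13. Distance in frame 2: 8.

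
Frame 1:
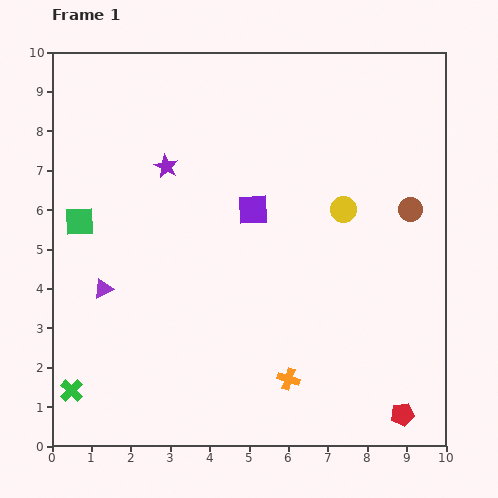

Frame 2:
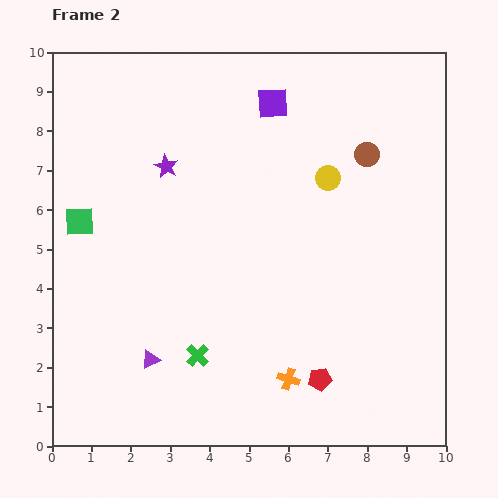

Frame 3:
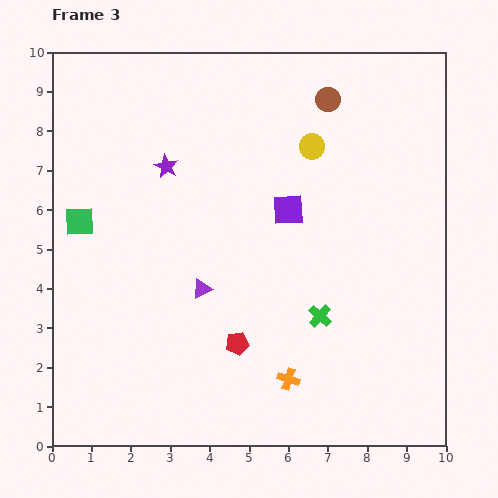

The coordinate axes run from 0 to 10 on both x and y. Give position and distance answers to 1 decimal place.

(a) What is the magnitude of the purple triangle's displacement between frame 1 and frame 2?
2.2

The purple triangle moved from (1.3, 4.0) to (2.5, 2.2), a distance of √(1.2² + 1.8²) ≈ 2.2.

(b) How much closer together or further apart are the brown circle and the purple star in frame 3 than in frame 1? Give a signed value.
-1.9

Distance in frame 1: 6.3. Distance in frame 3: 4.4.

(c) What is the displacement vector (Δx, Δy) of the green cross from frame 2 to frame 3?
(3.1, 1.0)

The green cross was at (3.7, 2.3) in frame 2 and (6.8, 3.3) in frame 3.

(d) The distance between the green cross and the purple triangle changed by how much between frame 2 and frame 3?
+1.9

Distance in frame 2: 1.2. Distance in frame 3: 3.1.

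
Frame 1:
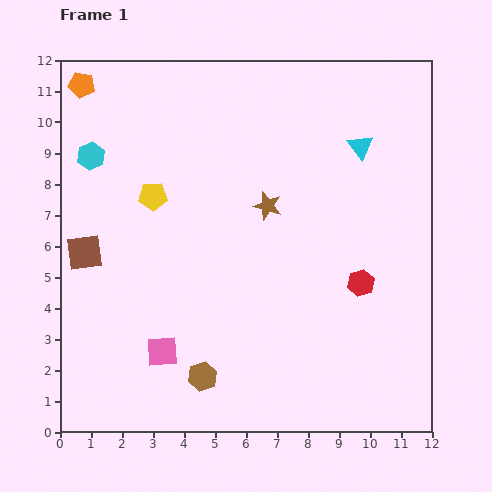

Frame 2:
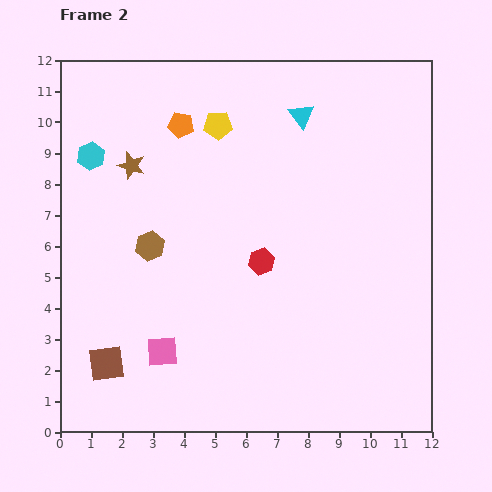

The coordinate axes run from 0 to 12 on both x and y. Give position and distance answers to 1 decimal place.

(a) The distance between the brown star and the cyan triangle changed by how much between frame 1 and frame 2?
+2.1

Distance in frame 1: 3.6. Distance in frame 2: 5.7.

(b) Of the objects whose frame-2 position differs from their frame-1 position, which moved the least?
the cyan triangle

(moved 2.1)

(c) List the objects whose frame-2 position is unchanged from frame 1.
the cyan hexagon, the pink square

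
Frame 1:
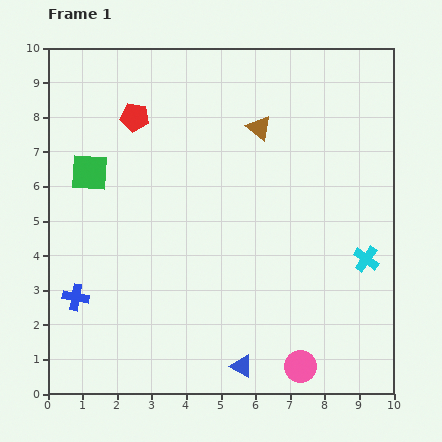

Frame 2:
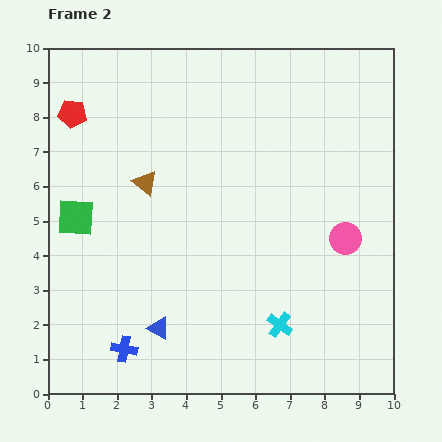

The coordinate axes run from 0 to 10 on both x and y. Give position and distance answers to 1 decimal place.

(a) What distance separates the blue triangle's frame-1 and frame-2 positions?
2.6

The blue triangle moved from (5.6, 0.8) to (3.2, 1.9), a distance of √(2.4² + 1.1²) ≈ 2.6.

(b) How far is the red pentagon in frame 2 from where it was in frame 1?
1.8

The red pentagon moved from (2.5, 8.0) to (0.7, 8.1), a distance of √(1.8² + 0.1²) ≈ 1.8.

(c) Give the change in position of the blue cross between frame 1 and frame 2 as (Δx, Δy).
(1.4, -1.5)

The blue cross was at (0.8, 2.8) in frame 1 and (2.2, 1.3) in frame 2.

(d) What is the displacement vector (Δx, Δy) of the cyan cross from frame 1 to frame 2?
(-2.5, -1.9)

The cyan cross was at (9.2, 3.9) in frame 1 and (6.7, 2.0) in frame 2.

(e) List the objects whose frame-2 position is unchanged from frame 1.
none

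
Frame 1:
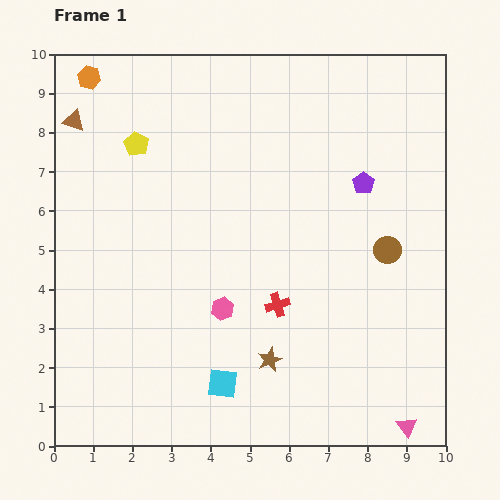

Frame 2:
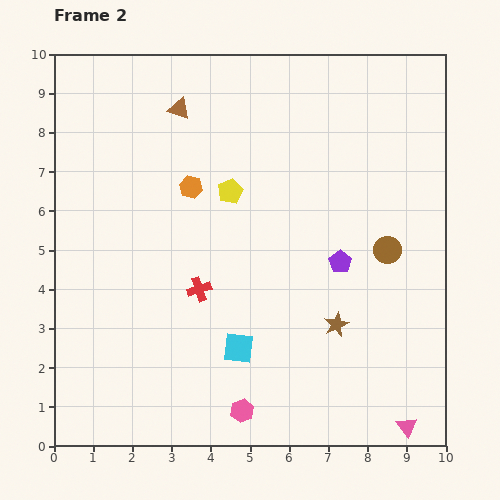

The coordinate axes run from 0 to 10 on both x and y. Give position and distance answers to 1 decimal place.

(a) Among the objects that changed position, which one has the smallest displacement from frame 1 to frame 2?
the cyan square

(moved 1.0)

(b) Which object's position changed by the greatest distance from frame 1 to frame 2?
the orange hexagon

(moved 3.8; next 2.7)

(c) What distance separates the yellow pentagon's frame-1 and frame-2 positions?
2.7

The yellow pentagon moved from (2.1, 7.7) to (4.5, 6.5), a distance of √(2.4² + 1.2²) ≈ 2.7.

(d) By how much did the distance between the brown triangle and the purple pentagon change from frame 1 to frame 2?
-1.9

Distance in frame 1: 7.6. Distance in frame 2: 5.7.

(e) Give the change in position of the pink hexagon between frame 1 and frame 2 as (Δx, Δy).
(0.5, -2.6)

The pink hexagon was at (4.3, 3.5) in frame 1 and (4.8, 0.9) in frame 2.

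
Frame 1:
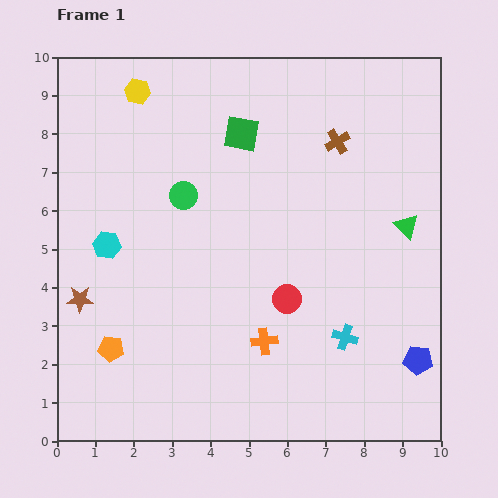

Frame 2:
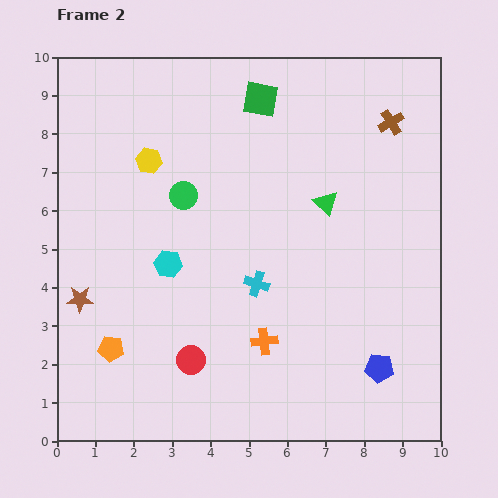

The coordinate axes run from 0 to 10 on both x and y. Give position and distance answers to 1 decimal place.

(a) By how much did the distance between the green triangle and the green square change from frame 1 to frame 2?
-1.7

Distance in frame 1: 4.9. Distance in frame 2: 3.2.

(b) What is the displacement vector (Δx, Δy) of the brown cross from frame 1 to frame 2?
(1.4, 0.5)

The brown cross was at (7.3, 7.8) in frame 1 and (8.7, 8.3) in frame 2.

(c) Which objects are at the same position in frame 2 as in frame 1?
the orange pentagon, the green circle, the brown star, the orange cross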